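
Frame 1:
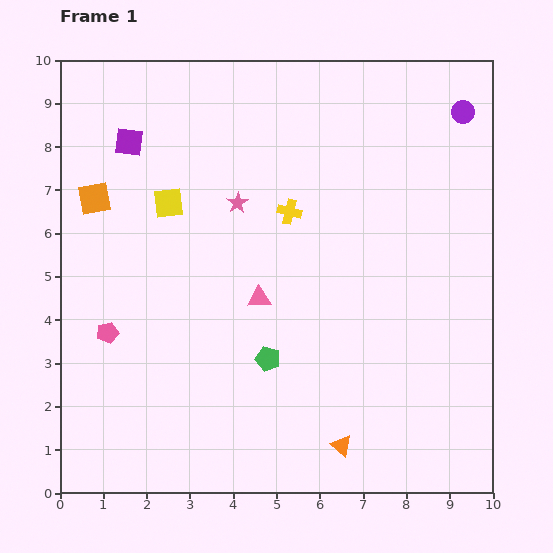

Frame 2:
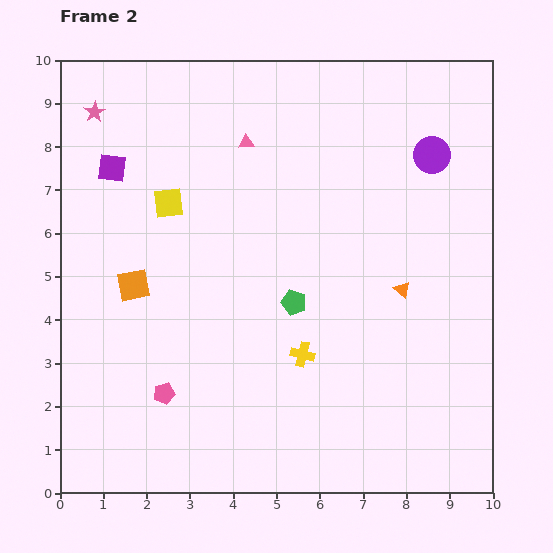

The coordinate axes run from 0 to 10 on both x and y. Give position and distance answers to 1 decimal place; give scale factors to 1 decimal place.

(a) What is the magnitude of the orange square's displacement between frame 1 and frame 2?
2.2

The orange square moved from (0.8, 6.8) to (1.7, 4.8), a distance of √(0.9² + 2.0²) ≈ 2.2.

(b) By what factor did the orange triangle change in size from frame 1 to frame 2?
0.7×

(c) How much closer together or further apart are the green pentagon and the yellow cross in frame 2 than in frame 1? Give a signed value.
-2.2

Distance in frame 1: 3.4. Distance in frame 2: 1.2.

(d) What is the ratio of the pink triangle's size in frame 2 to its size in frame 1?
0.7×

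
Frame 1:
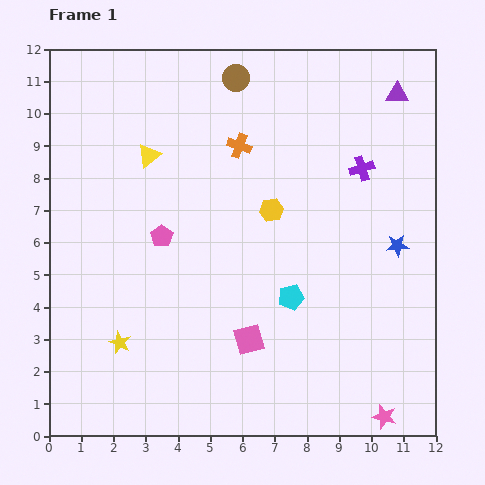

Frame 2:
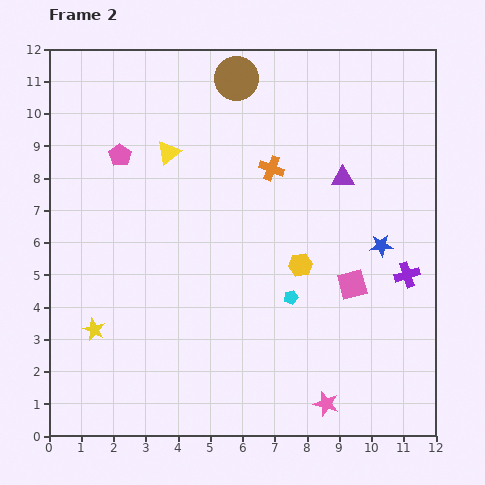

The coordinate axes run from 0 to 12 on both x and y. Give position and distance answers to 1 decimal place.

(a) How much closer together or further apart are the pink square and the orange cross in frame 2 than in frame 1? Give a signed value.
-1.6

Distance in frame 1: 6.0. Distance in frame 2: 4.4.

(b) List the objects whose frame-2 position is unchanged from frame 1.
the cyan pentagon, the brown circle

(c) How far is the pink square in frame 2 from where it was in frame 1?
3.6

The pink square moved from (6.2, 3.0) to (9.4, 4.7), a distance of √(3.2² + 1.7²) ≈ 3.6.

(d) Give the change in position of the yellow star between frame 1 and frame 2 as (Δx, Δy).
(-0.8, 0.4)

The yellow star was at (2.2, 2.9) in frame 1 and (1.4, 3.3) in frame 2.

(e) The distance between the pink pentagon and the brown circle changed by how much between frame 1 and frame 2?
-1.1

Distance in frame 1: 5.4. Distance in frame 2: 4.3.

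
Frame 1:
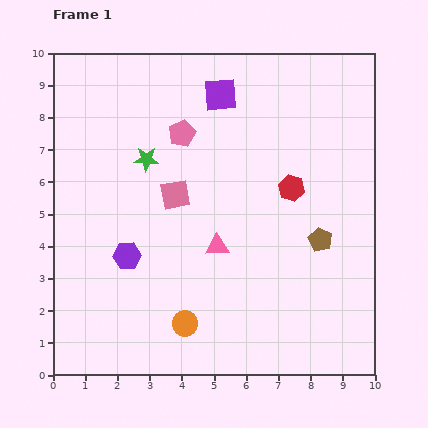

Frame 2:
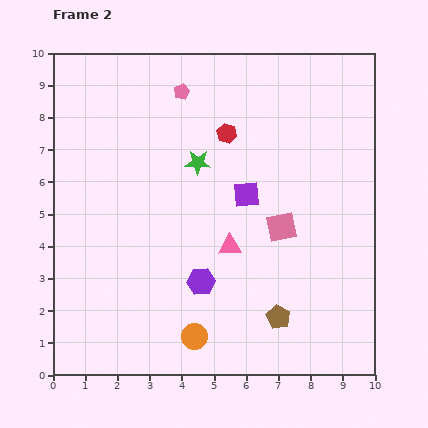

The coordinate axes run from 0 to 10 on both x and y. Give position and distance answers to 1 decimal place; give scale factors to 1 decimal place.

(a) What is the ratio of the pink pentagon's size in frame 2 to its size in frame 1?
0.6×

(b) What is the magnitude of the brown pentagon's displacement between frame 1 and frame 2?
2.7

The brown pentagon moved from (8.3, 4.2) to (7.0, 1.8), a distance of √(1.3² + 2.4²) ≈ 2.7.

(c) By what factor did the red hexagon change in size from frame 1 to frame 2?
0.8×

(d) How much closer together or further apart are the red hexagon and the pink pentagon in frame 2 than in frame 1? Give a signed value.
-1.9

Distance in frame 1: 3.8. Distance in frame 2: 1.9.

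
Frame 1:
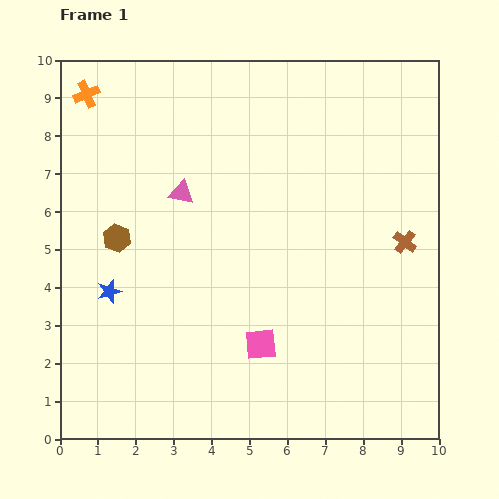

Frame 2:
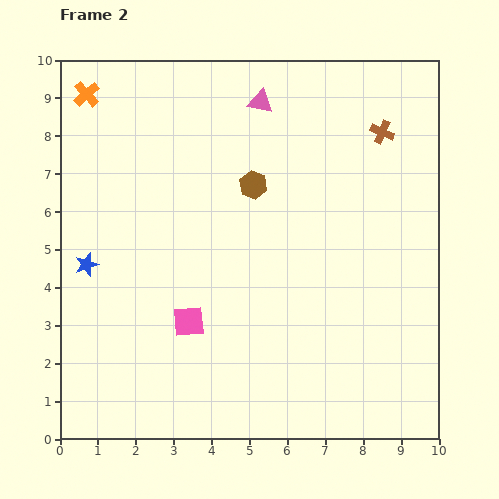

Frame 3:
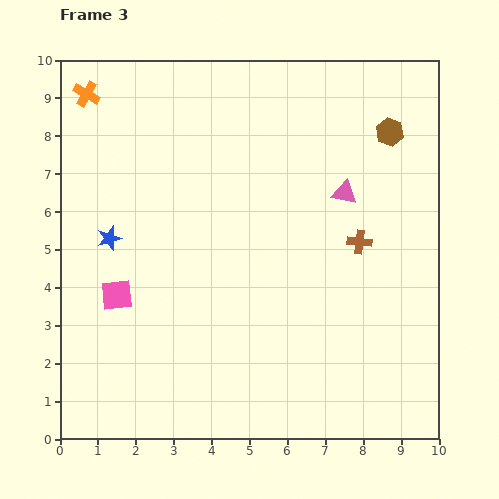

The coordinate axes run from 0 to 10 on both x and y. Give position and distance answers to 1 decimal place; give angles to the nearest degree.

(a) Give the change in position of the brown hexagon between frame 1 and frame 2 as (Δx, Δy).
(3.6, 1.4)

The brown hexagon was at (1.5, 5.3) in frame 1 and (5.1, 6.7) in frame 2.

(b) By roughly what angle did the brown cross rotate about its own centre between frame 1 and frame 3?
33° counter-clockwise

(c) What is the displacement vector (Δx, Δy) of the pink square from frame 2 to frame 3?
(-1.9, 0.7)

The pink square was at (3.4, 3.1) in frame 2 and (1.5, 3.8) in frame 3.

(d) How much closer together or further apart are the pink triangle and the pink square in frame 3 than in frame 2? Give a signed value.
+0.5

Distance in frame 2: 6.1. Distance in frame 3: 6.6.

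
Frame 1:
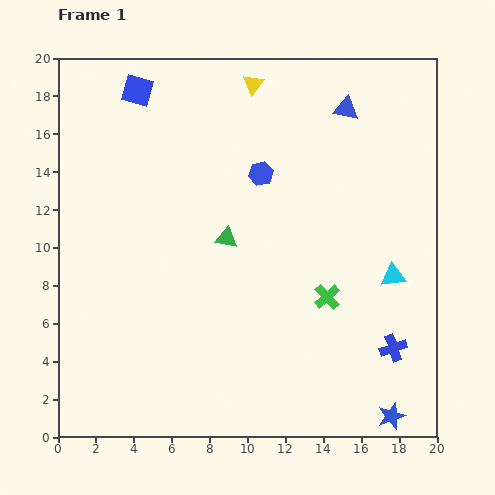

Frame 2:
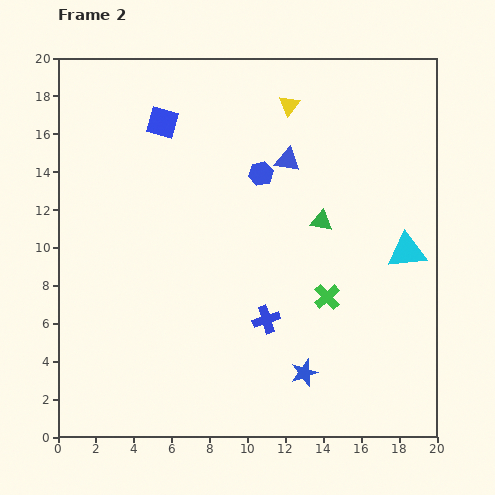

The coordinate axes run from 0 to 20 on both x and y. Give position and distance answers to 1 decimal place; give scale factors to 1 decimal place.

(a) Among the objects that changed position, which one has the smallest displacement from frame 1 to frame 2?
the cyan triangle

(moved 1.5)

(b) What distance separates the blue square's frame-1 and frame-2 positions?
2.1

The blue square moved from (4.2, 18.3) to (5.5, 16.6), a distance of √(1.3² + 1.7²) ≈ 2.1.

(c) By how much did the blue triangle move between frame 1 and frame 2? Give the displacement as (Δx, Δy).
(-3.1, -2.7)

The blue triangle was at (15.2, 17.3) in frame 1 and (12.1, 14.6) in frame 2.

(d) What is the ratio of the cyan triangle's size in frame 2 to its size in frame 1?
1.5×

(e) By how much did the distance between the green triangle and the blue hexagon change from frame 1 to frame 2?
+0.3

Distance in frame 1: 3.8. Distance in frame 2: 4.1.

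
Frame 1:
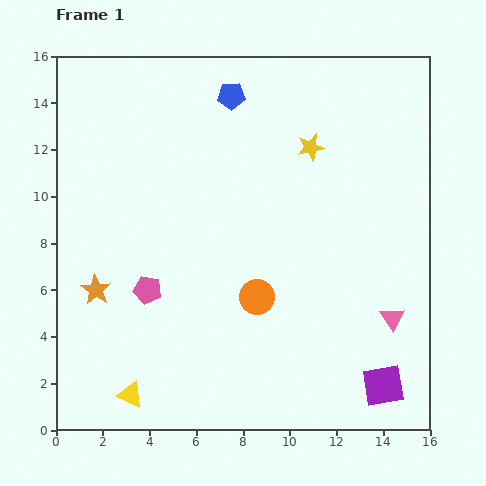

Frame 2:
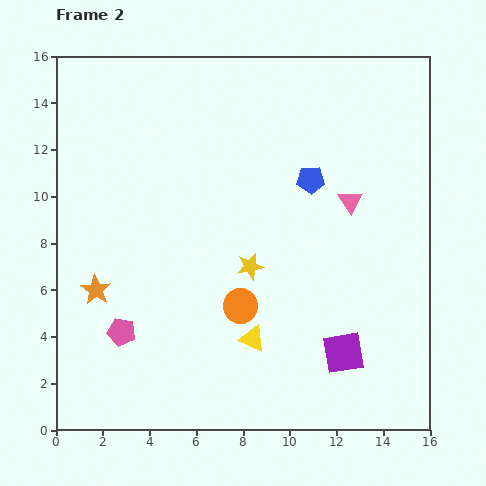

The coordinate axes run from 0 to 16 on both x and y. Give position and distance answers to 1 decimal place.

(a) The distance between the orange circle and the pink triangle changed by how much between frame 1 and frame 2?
+0.6

Distance in frame 1: 5.9. Distance in frame 2: 6.5.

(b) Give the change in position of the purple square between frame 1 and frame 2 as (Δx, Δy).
(-1.7, 1.4)

The purple square was at (14.0, 1.9) in frame 1 and (12.3, 3.3) in frame 2.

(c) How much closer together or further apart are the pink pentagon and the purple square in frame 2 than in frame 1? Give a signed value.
-1.4

Distance in frame 1: 10.9. Distance in frame 2: 9.5.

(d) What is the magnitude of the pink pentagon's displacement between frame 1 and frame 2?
2.1

The pink pentagon moved from (3.9, 6.0) to (2.8, 4.2), a distance of √(1.1² + 1.8²) ≈ 2.1.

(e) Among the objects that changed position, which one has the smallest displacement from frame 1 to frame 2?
the orange circle

(moved 0.8)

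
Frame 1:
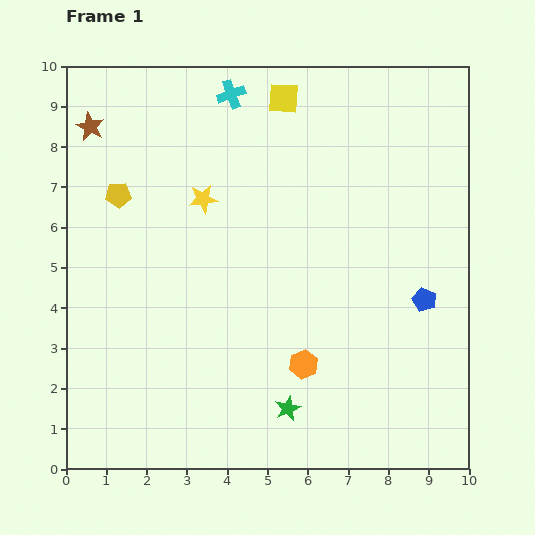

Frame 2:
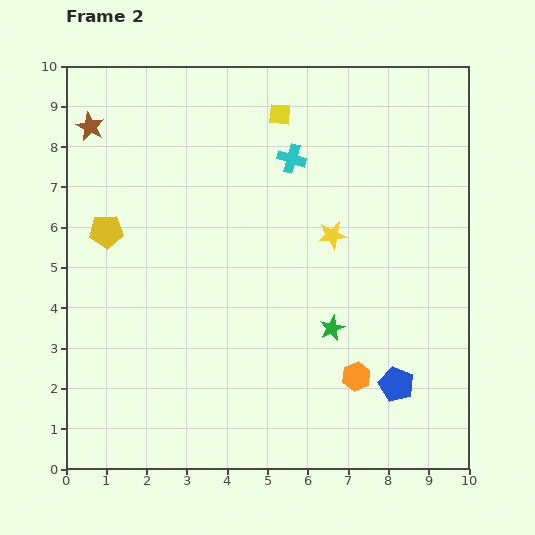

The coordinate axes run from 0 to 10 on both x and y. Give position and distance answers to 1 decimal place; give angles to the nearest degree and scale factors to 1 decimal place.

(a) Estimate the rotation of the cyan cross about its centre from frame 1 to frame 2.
36° clockwise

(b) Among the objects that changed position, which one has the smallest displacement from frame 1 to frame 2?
the yellow square

(moved 0.4)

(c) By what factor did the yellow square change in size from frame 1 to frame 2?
0.7×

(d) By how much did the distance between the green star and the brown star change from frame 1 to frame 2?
-0.7

Distance in frame 1: 8.5. Distance in frame 2: 7.8.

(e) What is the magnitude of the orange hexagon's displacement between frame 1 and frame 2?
1.3

The orange hexagon moved from (5.9, 2.6) to (7.2, 2.3), a distance of √(1.3² + 0.3²) ≈ 1.3.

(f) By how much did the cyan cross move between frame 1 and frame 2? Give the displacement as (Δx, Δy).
(1.5, -1.6)

The cyan cross was at (4.1, 9.3) in frame 1 and (5.6, 7.7) in frame 2.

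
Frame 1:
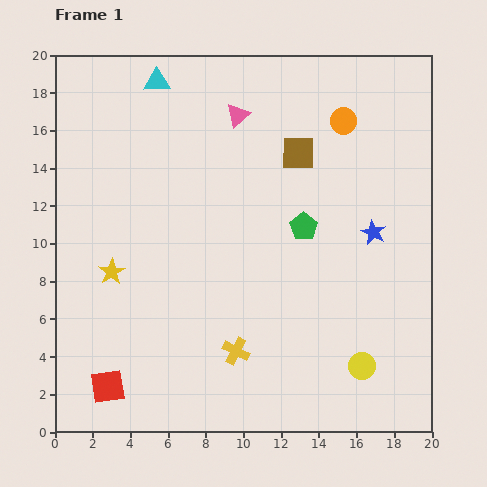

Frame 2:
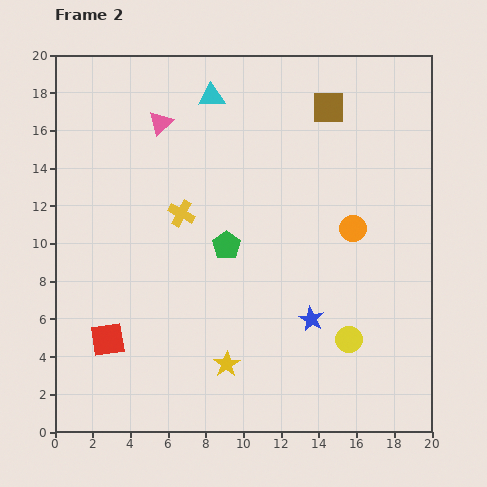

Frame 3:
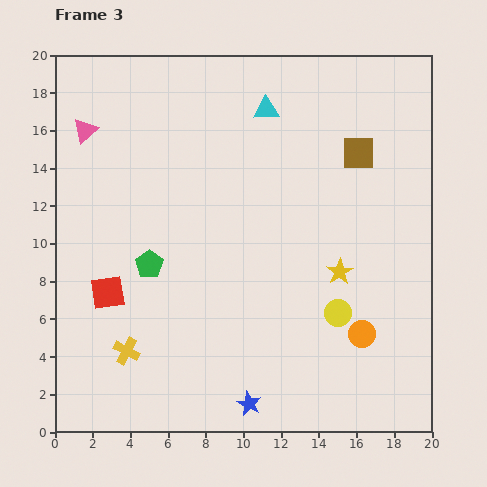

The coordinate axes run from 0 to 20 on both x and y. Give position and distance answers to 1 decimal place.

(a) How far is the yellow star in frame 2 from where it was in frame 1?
7.8

The yellow star moved from (3.0, 8.5) to (9.1, 3.6), a distance of √(6.1² + 4.9²) ≈ 7.8.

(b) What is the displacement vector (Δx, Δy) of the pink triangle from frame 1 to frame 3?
(-8.1, -0.8)

The pink triangle was at (9.7, 16.8) in frame 1 and (1.6, 16.0) in frame 3.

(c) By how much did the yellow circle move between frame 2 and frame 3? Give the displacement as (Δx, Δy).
(-0.6, 1.4)

The yellow circle was at (15.6, 4.9) in frame 2 and (15.0, 6.3) in frame 3.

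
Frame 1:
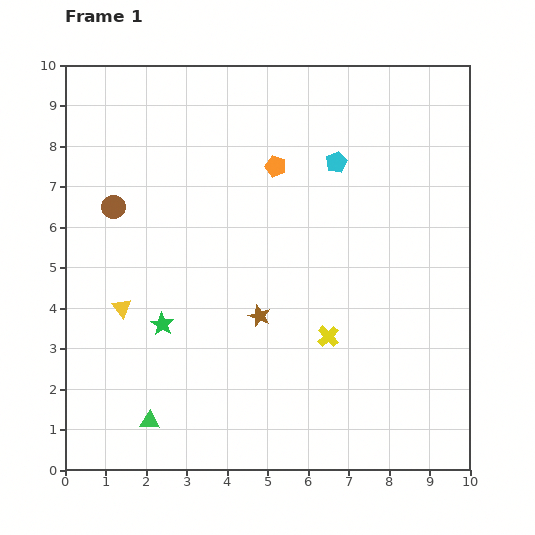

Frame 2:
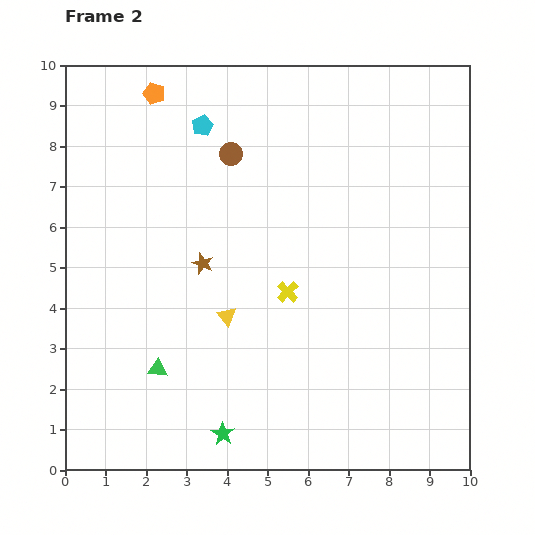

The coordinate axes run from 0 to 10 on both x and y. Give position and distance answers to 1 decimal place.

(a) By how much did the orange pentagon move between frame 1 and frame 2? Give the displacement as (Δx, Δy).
(-3.0, 1.8)

The orange pentagon was at (5.2, 7.5) in frame 1 and (2.2, 9.3) in frame 2.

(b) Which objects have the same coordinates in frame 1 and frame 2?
none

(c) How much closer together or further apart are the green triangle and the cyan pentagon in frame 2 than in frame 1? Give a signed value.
-1.8

Distance in frame 1: 7.9. Distance in frame 2: 6.1.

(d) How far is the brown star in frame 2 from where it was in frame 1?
1.9

The brown star moved from (4.8, 3.8) to (3.4, 5.1), a distance of √(1.4² + 1.3²) ≈ 1.9.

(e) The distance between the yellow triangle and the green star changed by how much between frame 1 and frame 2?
+1.8

Distance in frame 1: 1.1. Distance in frame 2: 2.9.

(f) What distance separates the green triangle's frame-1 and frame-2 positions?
1.3

The green triangle moved from (2.1, 1.2) to (2.3, 2.5), a distance of √(0.2² + 1.3²) ≈ 1.3.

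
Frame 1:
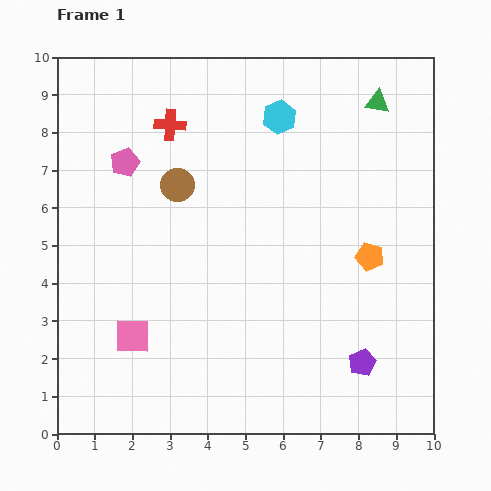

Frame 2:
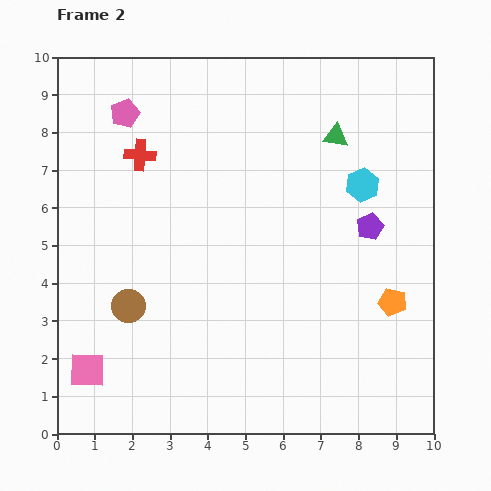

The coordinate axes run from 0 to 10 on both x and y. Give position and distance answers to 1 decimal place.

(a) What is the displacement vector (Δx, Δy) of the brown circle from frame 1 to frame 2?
(-1.3, -3.2)

The brown circle was at (3.2, 6.6) in frame 1 and (1.9, 3.4) in frame 2.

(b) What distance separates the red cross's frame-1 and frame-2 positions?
1.1

The red cross moved from (3.0, 8.2) to (2.2, 7.4), a distance of √(0.8² + 0.8²) ≈ 1.1.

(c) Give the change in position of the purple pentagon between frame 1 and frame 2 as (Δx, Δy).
(0.2, 3.6)

The purple pentagon was at (8.1, 1.9) in frame 1 and (8.3, 5.5) in frame 2.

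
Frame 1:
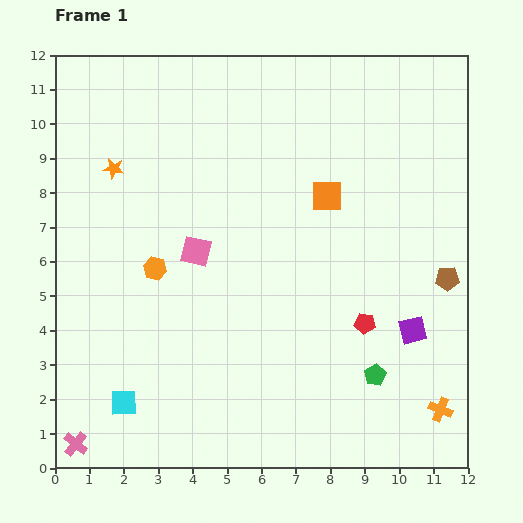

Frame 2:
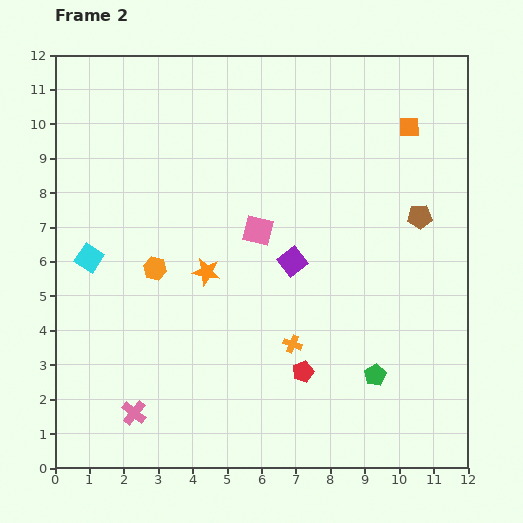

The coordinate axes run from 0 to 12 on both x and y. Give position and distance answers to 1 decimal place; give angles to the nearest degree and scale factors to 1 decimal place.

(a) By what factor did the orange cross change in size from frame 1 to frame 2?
0.7×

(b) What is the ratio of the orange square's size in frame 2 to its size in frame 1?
0.6×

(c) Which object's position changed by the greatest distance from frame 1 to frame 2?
the orange cross

(moved 4.7; next 4.3)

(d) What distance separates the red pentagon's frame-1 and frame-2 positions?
2.3

The red pentagon moved from (9.0, 4.2) to (7.2, 2.8), a distance of √(1.8² + 1.4²) ≈ 2.3.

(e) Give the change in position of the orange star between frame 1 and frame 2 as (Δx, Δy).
(2.7, -3.0)

The orange star was at (1.7, 8.7) in frame 1 and (4.4, 5.7) in frame 2.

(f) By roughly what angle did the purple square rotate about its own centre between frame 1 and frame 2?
23° counter-clockwise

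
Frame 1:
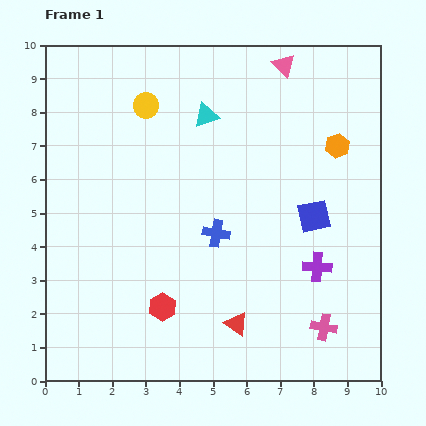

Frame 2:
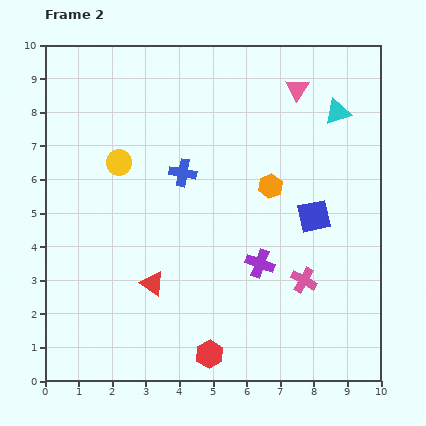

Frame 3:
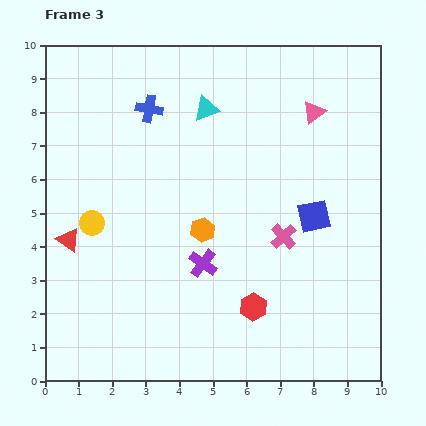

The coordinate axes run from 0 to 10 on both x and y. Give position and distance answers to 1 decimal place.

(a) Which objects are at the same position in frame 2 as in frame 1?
the blue square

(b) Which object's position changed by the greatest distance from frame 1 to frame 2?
the cyan triangle

(moved 3.9; next 2.8)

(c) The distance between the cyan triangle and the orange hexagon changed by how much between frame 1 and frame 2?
-1.0

Distance in frame 1: 4.0. Distance in frame 2: 3.0.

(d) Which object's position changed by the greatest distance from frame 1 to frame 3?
the red triangle

(moved 5.6; next 4.7)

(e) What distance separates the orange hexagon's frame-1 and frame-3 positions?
4.7

The orange hexagon moved from (8.7, 7.0) to (4.7, 4.5), a distance of √(4.0² + 2.5²) ≈ 4.7.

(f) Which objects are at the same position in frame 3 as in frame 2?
the blue square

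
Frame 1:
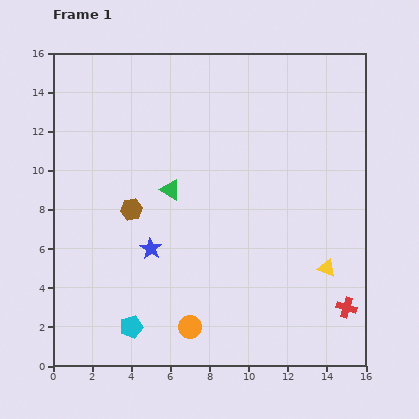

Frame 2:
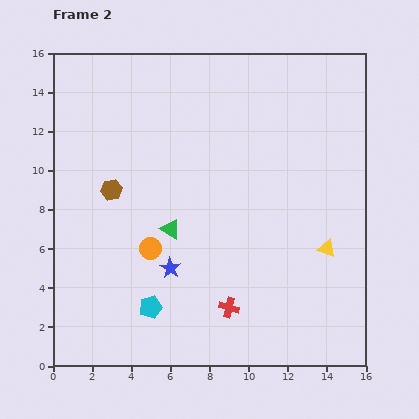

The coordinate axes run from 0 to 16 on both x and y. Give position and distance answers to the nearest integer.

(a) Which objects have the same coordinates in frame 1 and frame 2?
none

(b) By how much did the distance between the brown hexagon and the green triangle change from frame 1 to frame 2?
+2

Distance in frame 1: 2. Distance in frame 2: 4.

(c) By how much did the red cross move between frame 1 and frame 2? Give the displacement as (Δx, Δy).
(-6, 0)

The red cross was at (15, 3) in frame 1 and (9, 3) in frame 2.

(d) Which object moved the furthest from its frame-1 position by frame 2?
the red cross

(moved 6; next 4)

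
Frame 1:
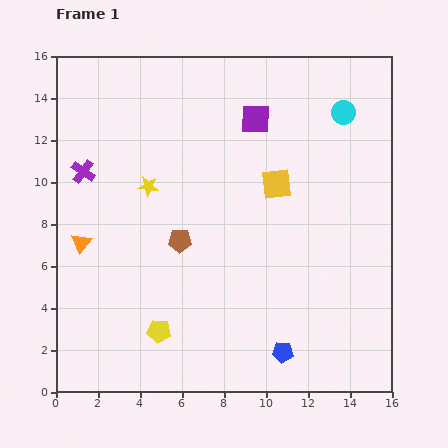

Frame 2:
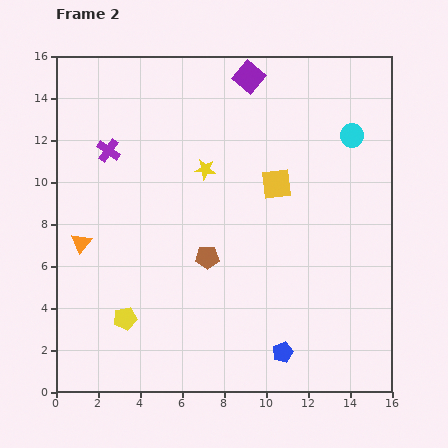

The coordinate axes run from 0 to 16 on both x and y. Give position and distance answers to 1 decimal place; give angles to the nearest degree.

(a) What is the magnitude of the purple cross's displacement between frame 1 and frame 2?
1.6

The purple cross moved from (1.3, 10.5) to (2.5, 11.5), a distance of √(1.2² + 1.0²) ≈ 1.6.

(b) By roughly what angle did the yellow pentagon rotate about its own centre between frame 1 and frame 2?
19° counter-clockwise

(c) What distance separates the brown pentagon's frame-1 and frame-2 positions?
1.5

The brown pentagon moved from (5.9, 7.2) to (7.2, 6.4), a distance of √(1.3² + 0.8²) ≈ 1.5.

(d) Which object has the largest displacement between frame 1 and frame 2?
the yellow star

(moved 2.8; next 2.0)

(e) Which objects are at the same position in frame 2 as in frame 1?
the yellow square, the blue pentagon, the orange triangle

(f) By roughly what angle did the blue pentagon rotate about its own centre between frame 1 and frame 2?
26° counter-clockwise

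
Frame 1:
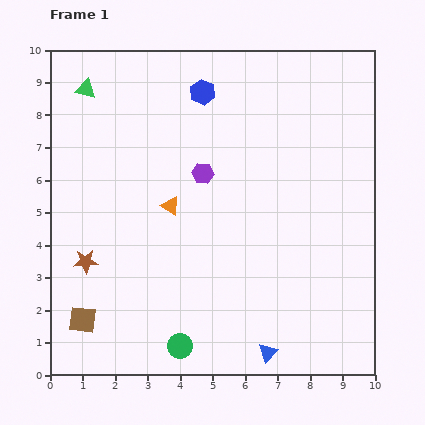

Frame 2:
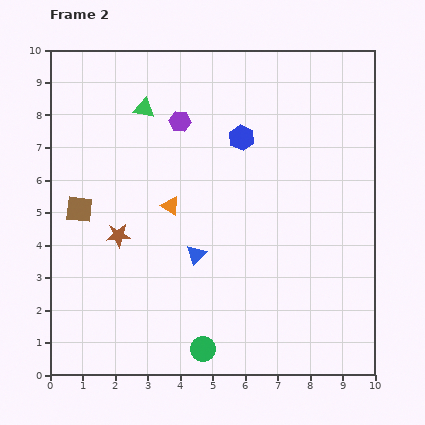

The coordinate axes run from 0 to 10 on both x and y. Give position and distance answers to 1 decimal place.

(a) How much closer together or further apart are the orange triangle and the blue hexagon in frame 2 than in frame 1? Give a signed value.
-0.6

Distance in frame 1: 3.6. Distance in frame 2: 3.0.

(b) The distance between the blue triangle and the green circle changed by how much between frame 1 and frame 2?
+0.2

Distance in frame 1: 2.7. Distance in frame 2: 2.9.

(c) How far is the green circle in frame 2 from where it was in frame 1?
0.7

The green circle moved from (4.0, 0.9) to (4.7, 0.8), a distance of √(0.7² + 0.1²) ≈ 0.7.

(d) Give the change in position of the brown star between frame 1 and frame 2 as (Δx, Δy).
(1.0, 0.8)

The brown star was at (1.1, 3.5) in frame 1 and (2.1, 4.3) in frame 2.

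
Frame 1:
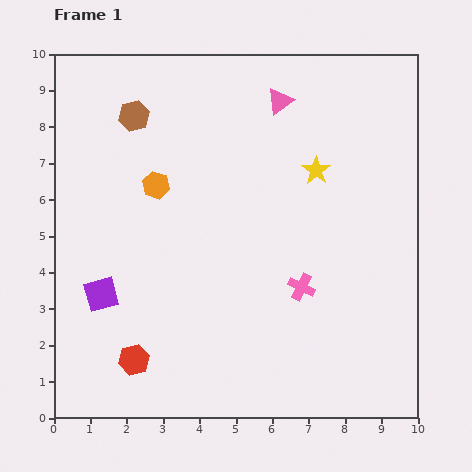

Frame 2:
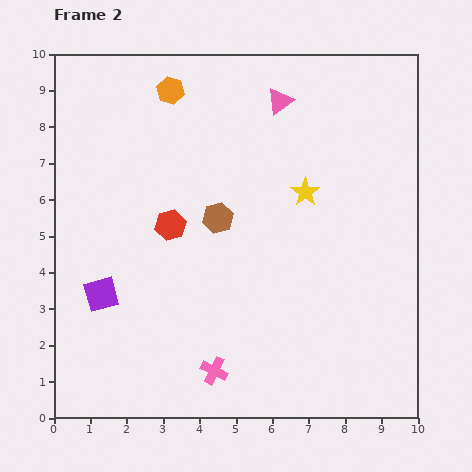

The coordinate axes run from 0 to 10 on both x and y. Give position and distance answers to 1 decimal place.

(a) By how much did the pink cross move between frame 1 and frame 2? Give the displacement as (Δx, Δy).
(-2.4, -2.3)

The pink cross was at (6.8, 3.6) in frame 1 and (4.4, 1.3) in frame 2.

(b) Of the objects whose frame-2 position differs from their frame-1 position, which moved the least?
the yellow star

(moved 0.7)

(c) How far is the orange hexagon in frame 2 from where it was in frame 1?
2.6

The orange hexagon moved from (2.8, 6.4) to (3.2, 9.0), a distance of √(0.4² + 2.6²) ≈ 2.6.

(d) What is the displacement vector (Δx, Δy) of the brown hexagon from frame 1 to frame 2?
(2.3, -2.8)

The brown hexagon was at (2.2, 8.3) in frame 1 and (4.5, 5.5) in frame 2.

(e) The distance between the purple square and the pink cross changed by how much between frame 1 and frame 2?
-1.8

Distance in frame 1: 5.5. Distance in frame 2: 3.7.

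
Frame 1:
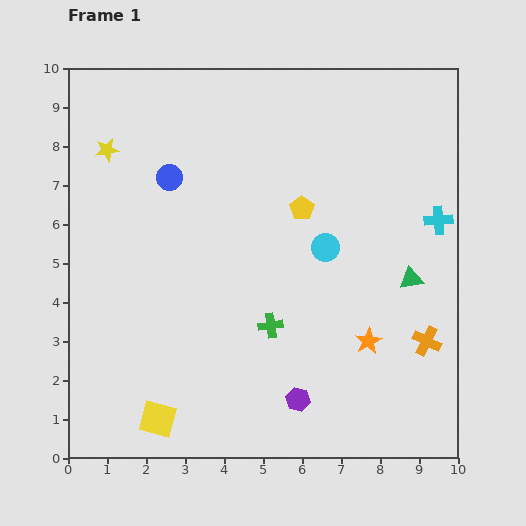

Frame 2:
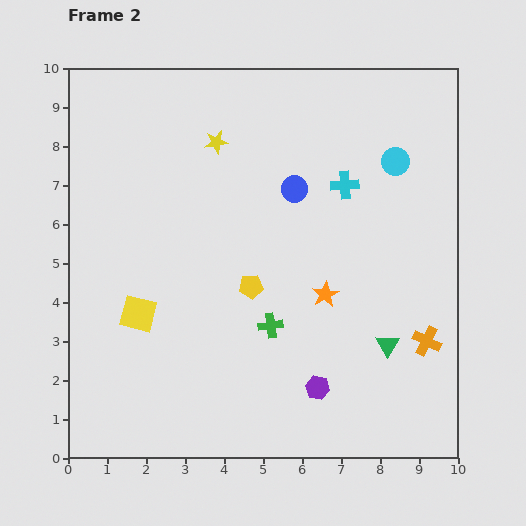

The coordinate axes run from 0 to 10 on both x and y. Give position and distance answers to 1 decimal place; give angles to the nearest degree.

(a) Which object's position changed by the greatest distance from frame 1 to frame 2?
the blue circle

(moved 3.2; next 2.8)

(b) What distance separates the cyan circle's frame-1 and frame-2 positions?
2.8

The cyan circle moved from (6.6, 5.4) to (8.4, 7.6), a distance of √(1.8² + 2.2²) ≈ 2.8.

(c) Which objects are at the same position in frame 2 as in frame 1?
the orange cross, the green cross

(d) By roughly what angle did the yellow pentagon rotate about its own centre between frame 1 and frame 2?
30° clockwise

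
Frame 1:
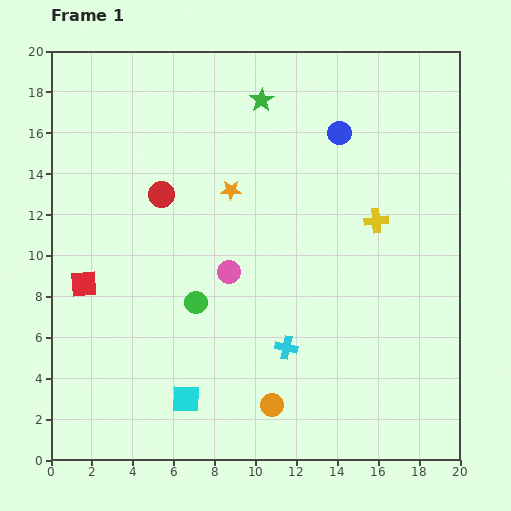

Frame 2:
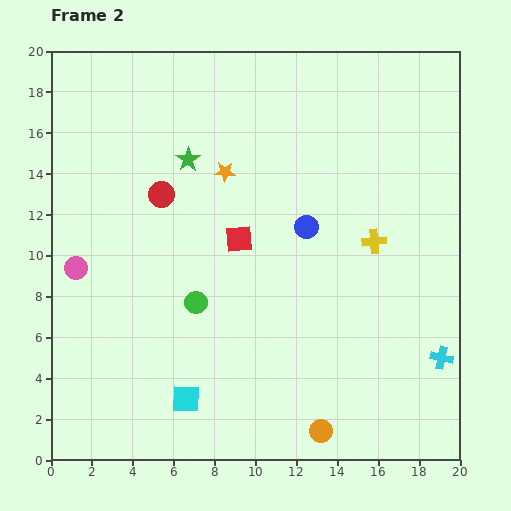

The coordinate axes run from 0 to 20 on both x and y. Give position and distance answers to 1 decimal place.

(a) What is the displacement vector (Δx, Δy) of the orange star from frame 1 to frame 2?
(-0.3, 0.9)

The orange star was at (8.8, 13.2) in frame 1 and (8.5, 14.1) in frame 2.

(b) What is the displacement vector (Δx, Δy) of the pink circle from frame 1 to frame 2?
(-7.5, 0.2)

The pink circle was at (8.7, 9.2) in frame 1 and (1.2, 9.4) in frame 2.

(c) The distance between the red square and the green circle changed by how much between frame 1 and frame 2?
-1.9

Distance in frame 1: 5.6. Distance in frame 2: 3.7.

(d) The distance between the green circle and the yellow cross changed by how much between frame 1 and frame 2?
-0.5

Distance in frame 1: 9.7. Distance in frame 2: 9.2.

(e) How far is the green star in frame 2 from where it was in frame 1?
4.6

The green star moved from (10.3, 17.6) to (6.7, 14.7), a distance of √(3.6² + 2.9²) ≈ 4.6.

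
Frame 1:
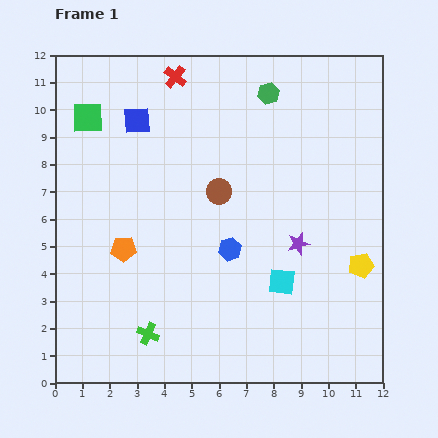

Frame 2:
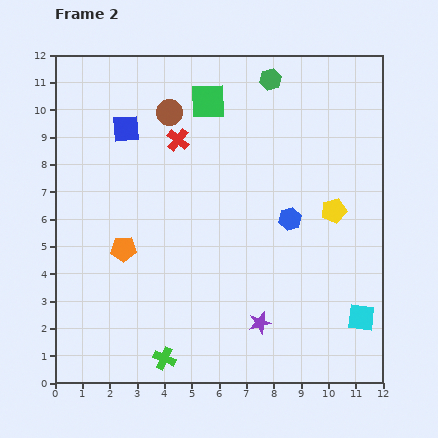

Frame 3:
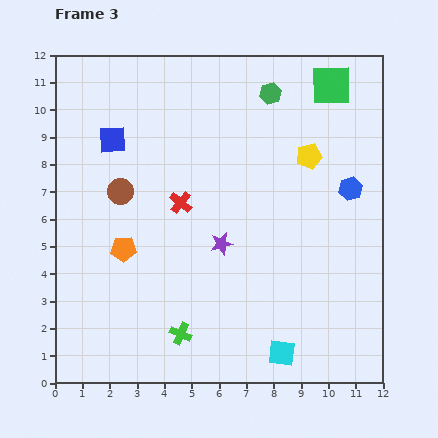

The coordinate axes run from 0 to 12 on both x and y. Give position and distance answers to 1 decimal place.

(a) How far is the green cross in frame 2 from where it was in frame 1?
1.1

The green cross moved from (3.4, 1.8) to (4.0, 0.9), a distance of √(0.6² + 0.9²) ≈ 1.1.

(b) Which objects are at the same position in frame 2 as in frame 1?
the orange pentagon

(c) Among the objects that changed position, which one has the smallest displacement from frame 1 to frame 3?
the green hexagon

(moved 0.1)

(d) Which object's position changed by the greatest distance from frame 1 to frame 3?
the green square

(moved 9.0; next 4.9)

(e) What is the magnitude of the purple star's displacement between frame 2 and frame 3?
3.2

The purple star moved from (7.5, 2.2) to (6.1, 5.1), a distance of √(1.4² + 2.9²) ≈ 3.2.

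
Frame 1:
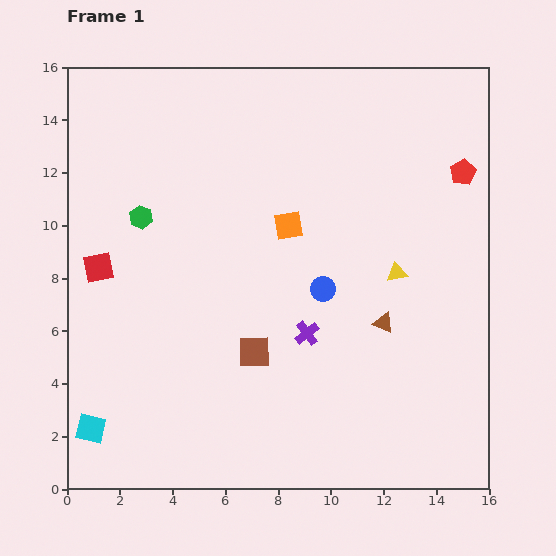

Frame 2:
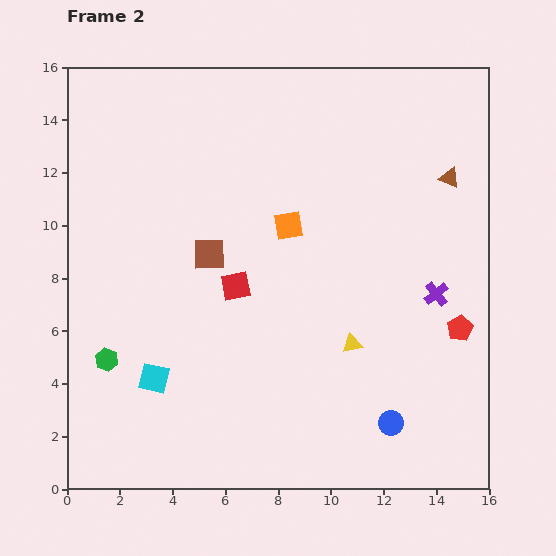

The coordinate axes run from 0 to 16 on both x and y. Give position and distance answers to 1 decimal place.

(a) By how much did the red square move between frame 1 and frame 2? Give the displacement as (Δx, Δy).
(5.2, -0.7)

The red square was at (1.2, 8.4) in frame 1 and (6.4, 7.7) in frame 2.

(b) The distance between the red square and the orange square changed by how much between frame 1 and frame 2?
-4.4

Distance in frame 1: 7.4. Distance in frame 2: 3.0.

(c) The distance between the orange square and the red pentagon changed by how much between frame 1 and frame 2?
+0.7

Distance in frame 1: 6.9. Distance in frame 2: 7.6.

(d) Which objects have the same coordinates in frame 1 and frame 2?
the orange square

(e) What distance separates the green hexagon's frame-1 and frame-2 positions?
5.6

The green hexagon moved from (2.8, 10.3) to (1.5, 4.9), a distance of √(1.3² + 5.4²) ≈ 5.6.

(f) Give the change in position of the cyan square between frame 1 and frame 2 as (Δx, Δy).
(2.4, 1.9)

The cyan square was at (0.9, 2.3) in frame 1 and (3.3, 4.2) in frame 2.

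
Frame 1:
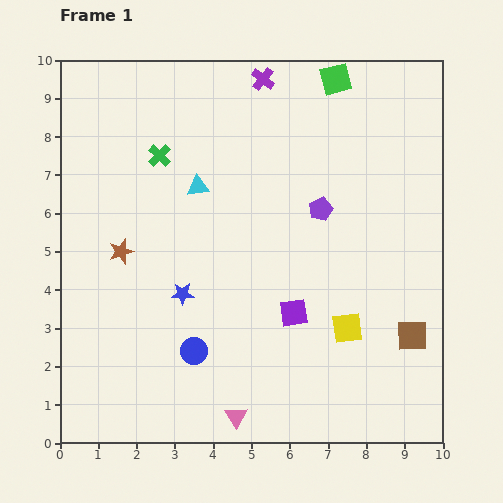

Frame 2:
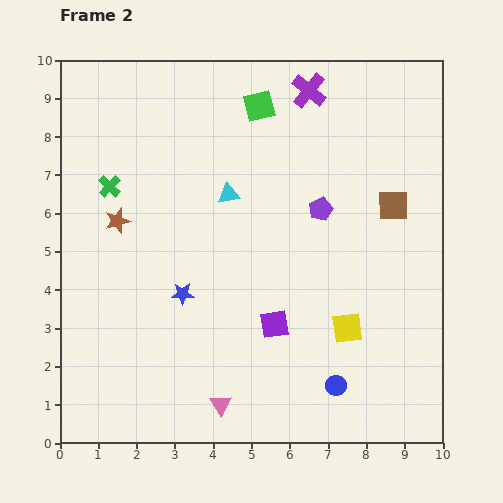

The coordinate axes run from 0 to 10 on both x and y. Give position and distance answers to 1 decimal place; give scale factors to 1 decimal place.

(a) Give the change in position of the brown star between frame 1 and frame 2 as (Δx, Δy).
(-0.1, 0.8)

The brown star was at (1.6, 5.0) in frame 1 and (1.5, 5.8) in frame 2.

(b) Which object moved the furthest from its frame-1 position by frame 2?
the blue circle

(moved 3.8; next 3.4)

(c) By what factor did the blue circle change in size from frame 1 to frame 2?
0.8×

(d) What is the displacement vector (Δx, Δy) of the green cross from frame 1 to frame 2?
(-1.3, -0.8)

The green cross was at (2.6, 7.5) in frame 1 and (1.3, 6.7) in frame 2.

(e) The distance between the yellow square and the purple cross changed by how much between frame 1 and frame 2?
-0.6

Distance in frame 1: 6.9. Distance in frame 2: 6.3.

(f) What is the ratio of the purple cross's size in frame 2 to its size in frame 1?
1.5×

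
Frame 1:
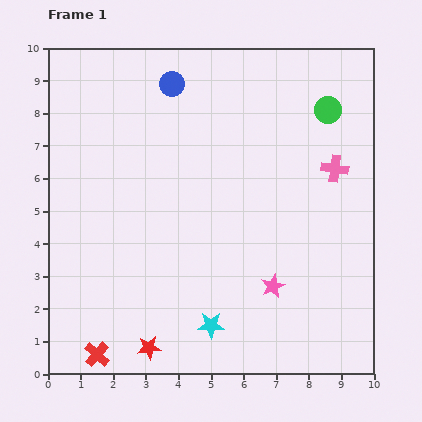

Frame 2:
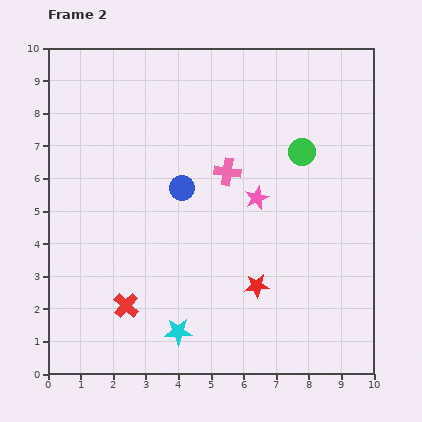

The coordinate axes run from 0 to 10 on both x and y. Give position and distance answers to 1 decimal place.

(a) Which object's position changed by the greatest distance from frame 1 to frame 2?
the red star

(moved 3.8; next 3.3)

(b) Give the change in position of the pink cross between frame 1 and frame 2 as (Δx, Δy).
(-3.3, -0.1)

The pink cross was at (8.8, 6.3) in frame 1 and (5.5, 6.2) in frame 2.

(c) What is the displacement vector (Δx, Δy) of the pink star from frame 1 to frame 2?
(-0.5, 2.7)

The pink star was at (6.9, 2.7) in frame 1 and (6.4, 5.4) in frame 2.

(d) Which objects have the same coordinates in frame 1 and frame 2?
none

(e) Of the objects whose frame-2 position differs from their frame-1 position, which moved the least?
the cyan star

(moved 1.0)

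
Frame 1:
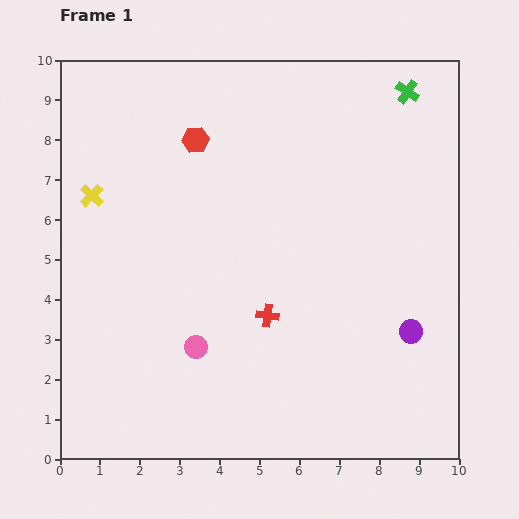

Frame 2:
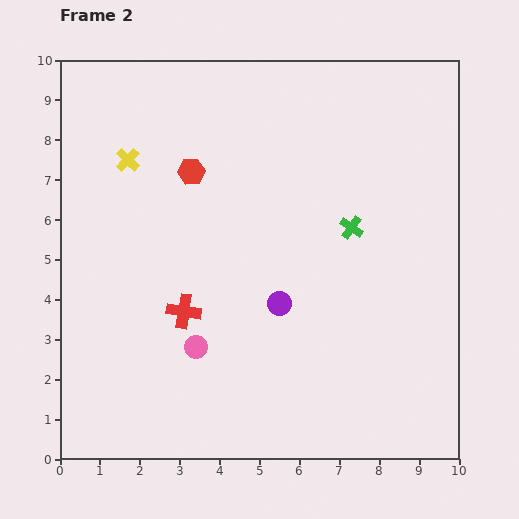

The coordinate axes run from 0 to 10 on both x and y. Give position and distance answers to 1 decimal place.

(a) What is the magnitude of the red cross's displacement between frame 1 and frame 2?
2.1

The red cross moved from (5.2, 3.6) to (3.1, 3.7), a distance of √(2.1² + 0.1²) ≈ 2.1.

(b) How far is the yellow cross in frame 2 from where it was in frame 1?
1.3

The yellow cross moved from (0.8, 6.6) to (1.7, 7.5), a distance of √(0.9² + 0.9²) ≈ 1.3.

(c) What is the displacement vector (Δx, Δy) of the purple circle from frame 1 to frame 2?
(-3.3, 0.7)

The purple circle was at (8.8, 3.2) in frame 1 and (5.5, 3.9) in frame 2.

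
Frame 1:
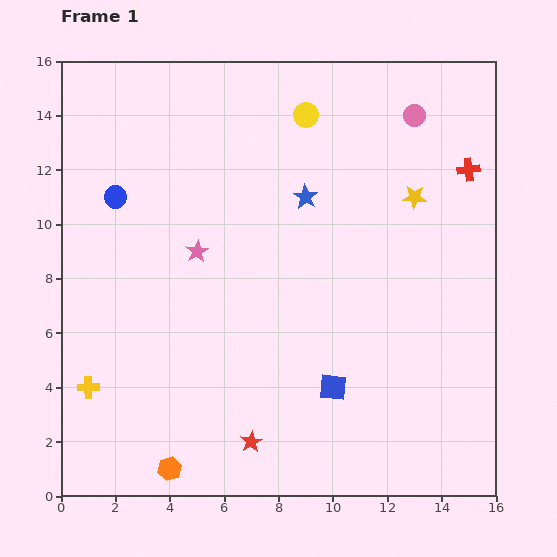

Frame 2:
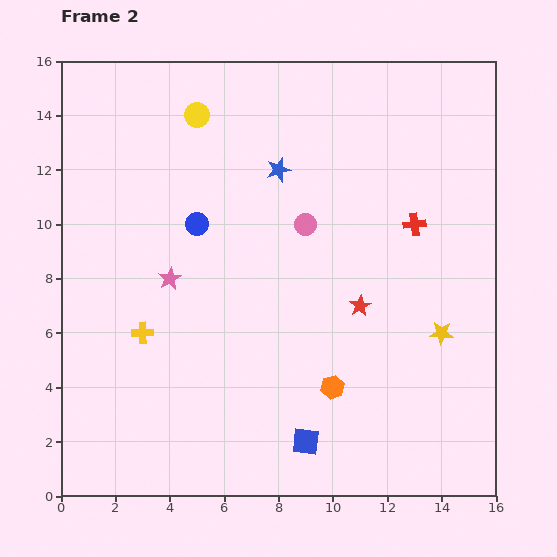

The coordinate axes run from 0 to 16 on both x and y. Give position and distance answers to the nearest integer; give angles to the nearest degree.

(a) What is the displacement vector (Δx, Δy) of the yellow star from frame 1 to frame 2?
(1, -5)

The yellow star was at (13, 11) in frame 1 and (14, 6) in frame 2.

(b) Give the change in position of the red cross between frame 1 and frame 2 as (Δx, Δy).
(-2, -2)

The red cross was at (15, 12) in frame 1 and (13, 10) in frame 2.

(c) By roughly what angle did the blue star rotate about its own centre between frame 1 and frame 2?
24° clockwise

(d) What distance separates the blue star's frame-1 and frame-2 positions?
1

The blue star moved from (9, 11) to (8, 12), a distance of √(1² + 1²) ≈ 1.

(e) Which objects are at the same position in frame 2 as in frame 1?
none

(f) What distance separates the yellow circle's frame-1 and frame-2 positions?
4

The yellow circle moved from (9, 14) to (5, 14), a distance of √(4² + 0²) ≈ 4.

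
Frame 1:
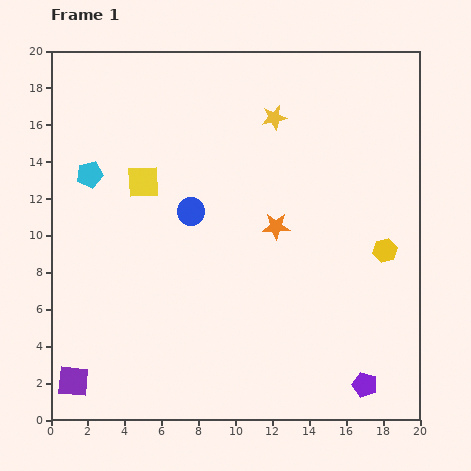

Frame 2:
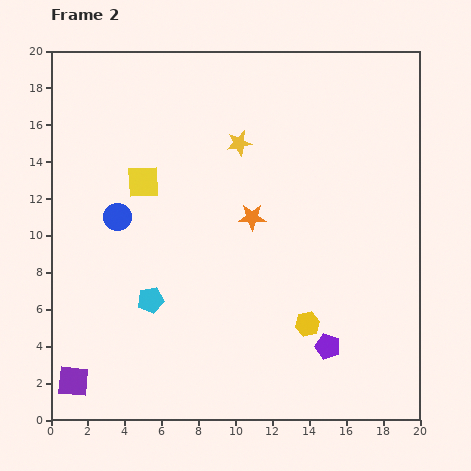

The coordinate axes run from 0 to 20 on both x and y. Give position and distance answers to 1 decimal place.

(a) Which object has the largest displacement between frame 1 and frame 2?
the cyan pentagon

(moved 7.6; next 5.8)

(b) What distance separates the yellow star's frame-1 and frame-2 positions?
2.4

The yellow star moved from (12.1, 16.4) to (10.2, 15.0), a distance of √(1.9² + 1.4²) ≈ 2.4.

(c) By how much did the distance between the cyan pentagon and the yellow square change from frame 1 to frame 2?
+3.5

Distance in frame 1: 2.9. Distance in frame 2: 6.4.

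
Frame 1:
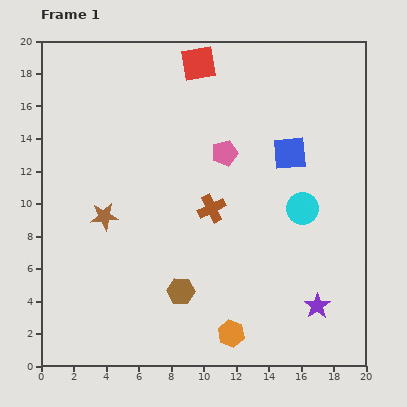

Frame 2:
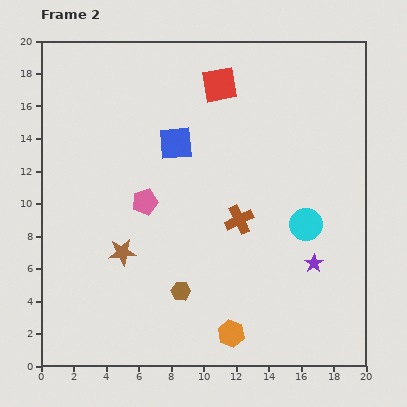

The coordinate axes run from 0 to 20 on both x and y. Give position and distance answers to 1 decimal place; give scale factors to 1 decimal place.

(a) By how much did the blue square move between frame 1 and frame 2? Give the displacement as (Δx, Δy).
(-7.0, 0.6)

The blue square was at (15.3, 13.1) in frame 1 and (8.3, 13.7) in frame 2.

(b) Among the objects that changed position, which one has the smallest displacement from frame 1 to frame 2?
the cyan circle

(moved 1.0)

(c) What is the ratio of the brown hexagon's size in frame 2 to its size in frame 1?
0.7×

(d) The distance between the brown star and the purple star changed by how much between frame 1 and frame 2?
-2.4

Distance in frame 1: 14.2. Distance in frame 2: 11.8.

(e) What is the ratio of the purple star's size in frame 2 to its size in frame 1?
0.7×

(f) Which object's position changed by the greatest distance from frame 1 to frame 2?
the blue square

(moved 7.0; next 5.7)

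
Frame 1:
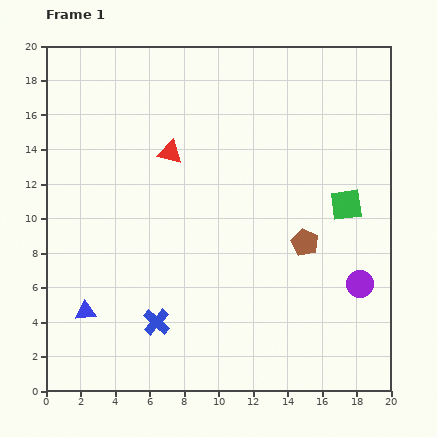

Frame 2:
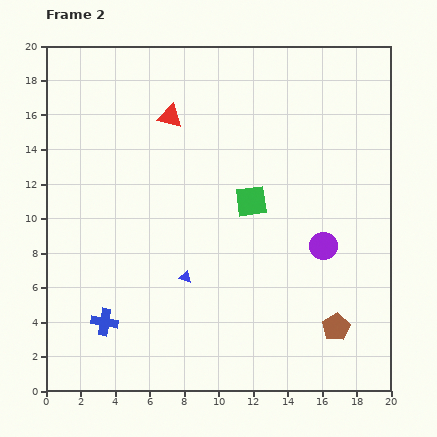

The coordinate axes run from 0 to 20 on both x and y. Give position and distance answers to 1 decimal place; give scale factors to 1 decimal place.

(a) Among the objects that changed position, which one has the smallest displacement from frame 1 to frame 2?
the red triangle

(moved 2.1)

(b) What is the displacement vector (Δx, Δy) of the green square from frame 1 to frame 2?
(-5.5, 0.2)

The green square was at (17.4, 10.8) in frame 1 and (11.9, 11.0) in frame 2.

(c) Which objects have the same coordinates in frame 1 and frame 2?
none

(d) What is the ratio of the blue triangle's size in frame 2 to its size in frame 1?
0.6×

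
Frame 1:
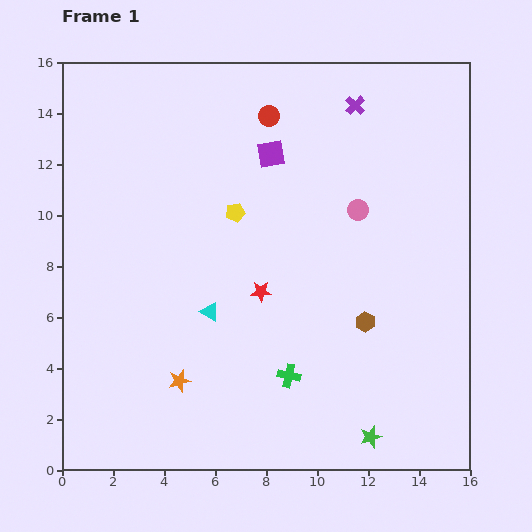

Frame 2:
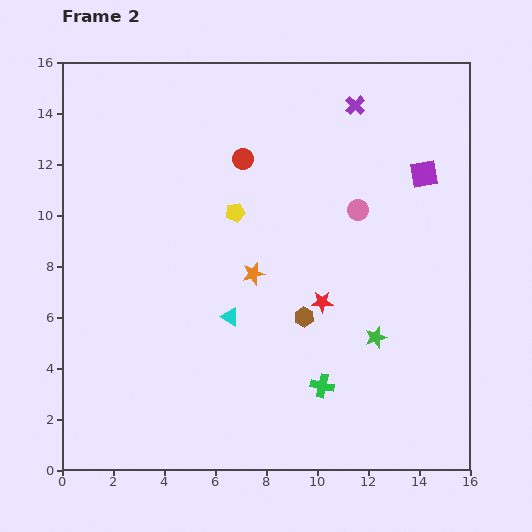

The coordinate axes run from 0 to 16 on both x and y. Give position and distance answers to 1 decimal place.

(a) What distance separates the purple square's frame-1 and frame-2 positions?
6.1

The purple square moved from (8.2, 12.4) to (14.2, 11.6), a distance of √(6.0² + 0.8²) ≈ 6.1.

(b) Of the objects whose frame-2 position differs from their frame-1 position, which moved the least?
the cyan triangle

(moved 0.8)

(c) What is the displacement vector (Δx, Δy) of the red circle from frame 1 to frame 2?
(-1.0, -1.7)

The red circle was at (8.1, 13.9) in frame 1 and (7.1, 12.2) in frame 2.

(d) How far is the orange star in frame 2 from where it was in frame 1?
5.1

The orange star moved from (4.6, 3.5) to (7.5, 7.7), a distance of √(2.9² + 4.2²) ≈ 5.1.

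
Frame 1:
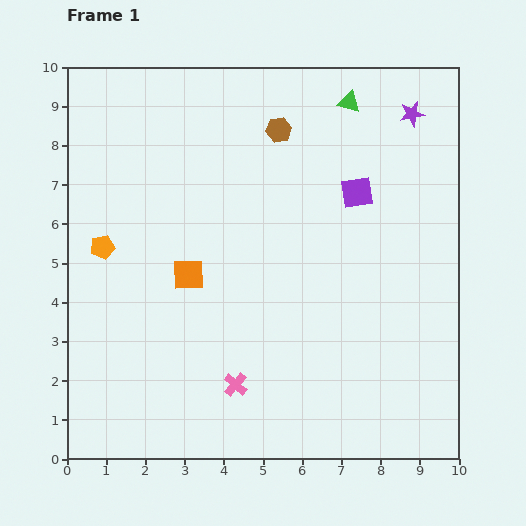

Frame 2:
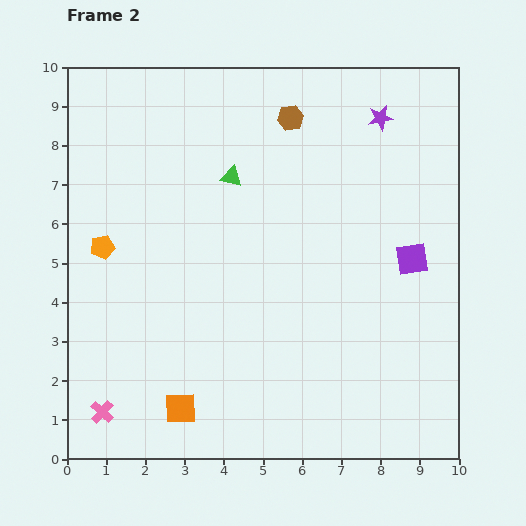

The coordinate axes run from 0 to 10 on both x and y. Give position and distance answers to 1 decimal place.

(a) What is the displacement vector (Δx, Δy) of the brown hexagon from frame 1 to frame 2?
(0.3, 0.3)

The brown hexagon was at (5.4, 8.4) in frame 1 and (5.7, 8.7) in frame 2.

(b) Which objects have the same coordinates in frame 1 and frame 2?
the orange pentagon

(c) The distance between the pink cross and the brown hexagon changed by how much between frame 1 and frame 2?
+2.3

Distance in frame 1: 6.6. Distance in frame 2: 8.9.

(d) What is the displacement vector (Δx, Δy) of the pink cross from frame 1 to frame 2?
(-3.4, -0.7)

The pink cross was at (4.3, 1.9) in frame 1 and (0.9, 1.2) in frame 2.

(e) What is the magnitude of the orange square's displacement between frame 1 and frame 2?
3.4

The orange square moved from (3.1, 4.7) to (2.9, 1.3), a distance of √(0.2² + 3.4²) ≈ 3.4.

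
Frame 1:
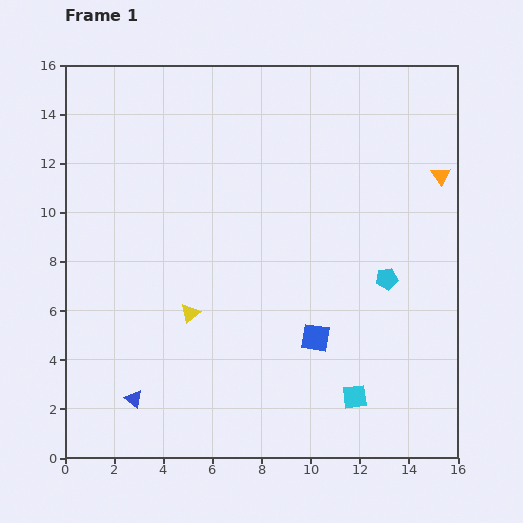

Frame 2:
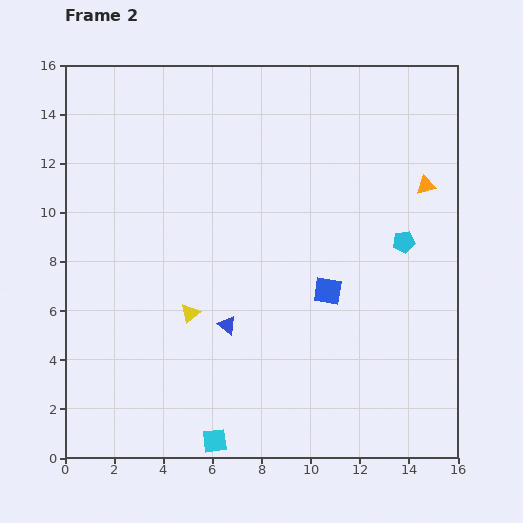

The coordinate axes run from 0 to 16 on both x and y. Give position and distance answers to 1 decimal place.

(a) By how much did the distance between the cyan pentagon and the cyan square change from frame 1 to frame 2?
+6.2

Distance in frame 1: 5.0. Distance in frame 2: 11.2.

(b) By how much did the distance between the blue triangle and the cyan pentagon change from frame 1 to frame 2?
-3.4

Distance in frame 1: 11.4. Distance in frame 2: 8.0.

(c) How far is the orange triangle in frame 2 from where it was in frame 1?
0.7

The orange triangle moved from (15.3, 11.5) to (14.7, 11.1), a distance of √(0.6² + 0.4²) ≈ 0.7.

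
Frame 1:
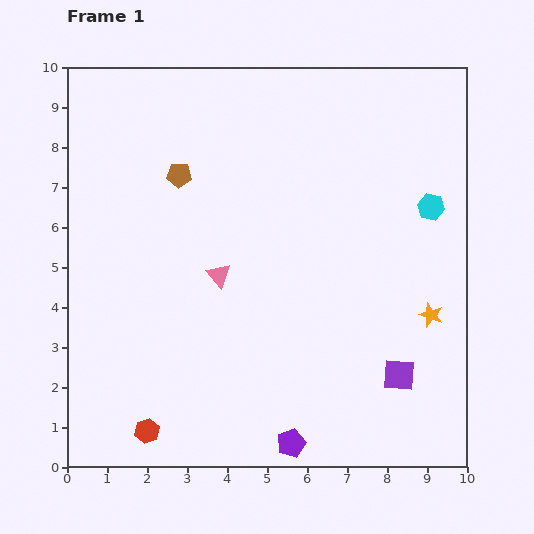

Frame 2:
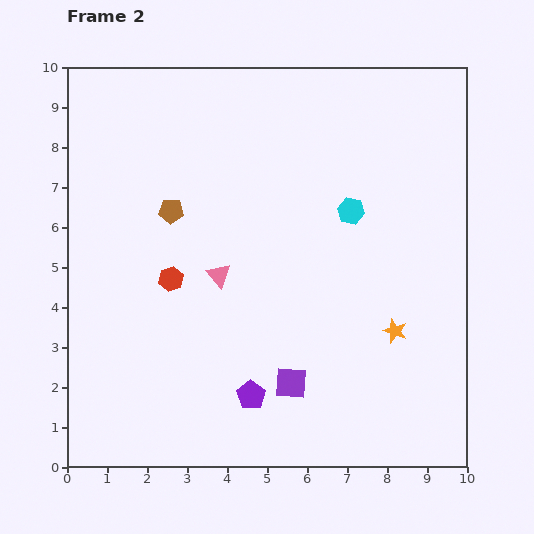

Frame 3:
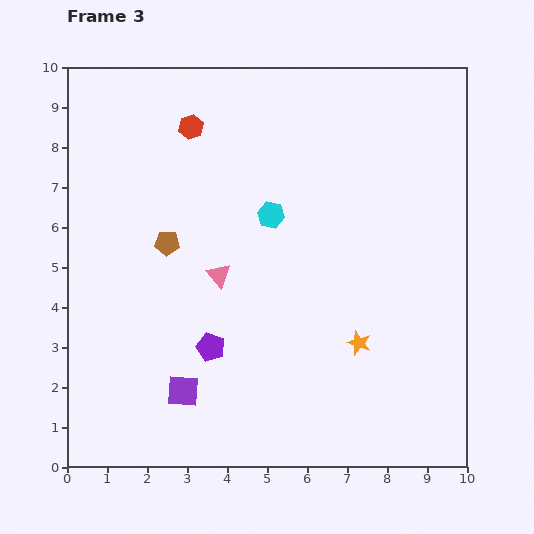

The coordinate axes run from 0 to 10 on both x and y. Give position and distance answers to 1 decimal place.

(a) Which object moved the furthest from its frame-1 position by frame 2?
the red hexagon

(moved 3.8; next 2.7)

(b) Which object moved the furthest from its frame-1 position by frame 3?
the red hexagon

(moved 7.7; next 5.4)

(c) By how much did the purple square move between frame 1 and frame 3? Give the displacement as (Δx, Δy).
(-5.4, -0.4)

The purple square was at (8.3, 2.3) in frame 1 and (2.9, 1.9) in frame 3.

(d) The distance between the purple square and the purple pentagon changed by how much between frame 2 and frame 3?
+0.3

Distance in frame 2: 1.0. Distance in frame 3: 1.3.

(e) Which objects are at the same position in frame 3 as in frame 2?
the pink triangle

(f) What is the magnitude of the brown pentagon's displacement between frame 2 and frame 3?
0.8

The brown pentagon moved from (2.6, 6.4) to (2.5, 5.6), a distance of √(0.1² + 0.8²) ≈ 0.8.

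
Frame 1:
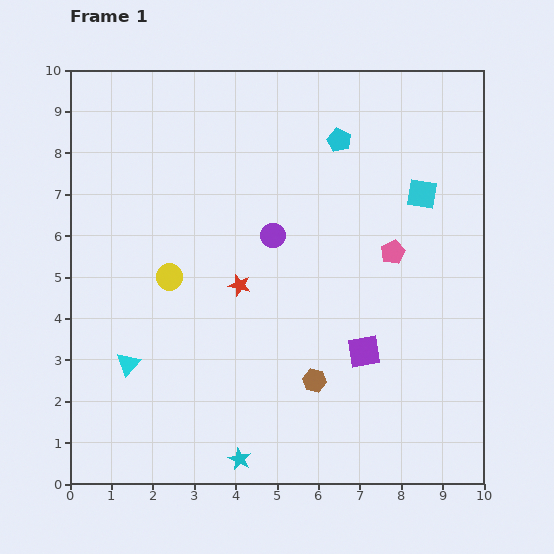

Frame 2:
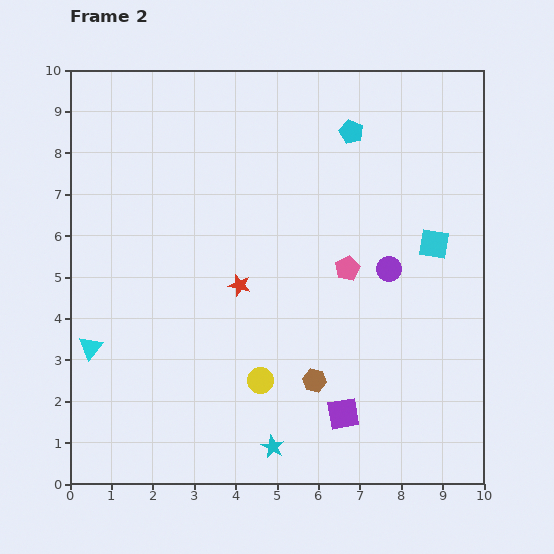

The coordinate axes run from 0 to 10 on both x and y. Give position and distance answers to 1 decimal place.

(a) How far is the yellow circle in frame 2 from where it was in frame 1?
3.3

The yellow circle moved from (2.4, 5.0) to (4.6, 2.5), a distance of √(2.2² + 2.5²) ≈ 3.3.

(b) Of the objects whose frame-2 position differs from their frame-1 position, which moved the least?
the cyan pentagon

(moved 0.4)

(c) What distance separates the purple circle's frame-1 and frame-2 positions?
2.9

The purple circle moved from (4.9, 6.0) to (7.7, 5.2), a distance of √(2.8² + 0.8²) ≈ 2.9.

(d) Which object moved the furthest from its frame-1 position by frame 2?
the yellow circle

(moved 3.3; next 2.9)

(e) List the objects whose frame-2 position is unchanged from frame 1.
the brown hexagon, the red star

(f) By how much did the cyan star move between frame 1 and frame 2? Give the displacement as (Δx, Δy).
(0.8, 0.3)

The cyan star was at (4.1, 0.6) in frame 1 and (4.9, 0.9) in frame 2.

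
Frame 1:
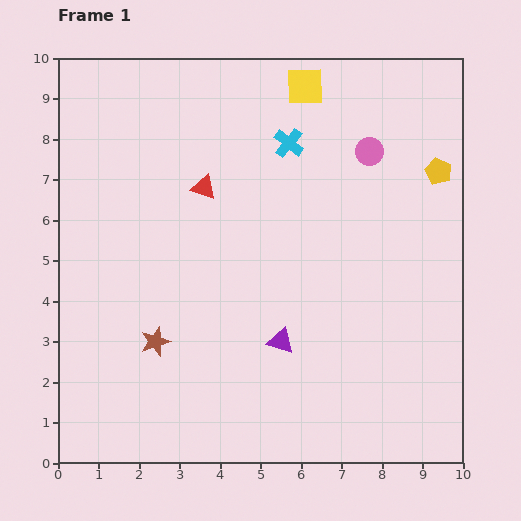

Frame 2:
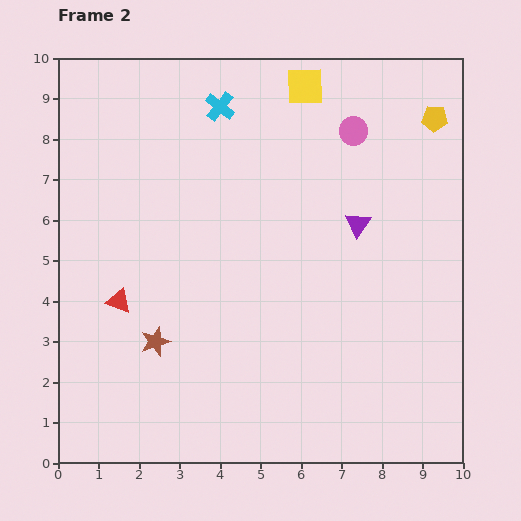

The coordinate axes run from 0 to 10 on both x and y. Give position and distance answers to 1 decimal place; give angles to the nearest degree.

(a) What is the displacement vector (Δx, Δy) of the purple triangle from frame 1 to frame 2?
(1.9, 2.9)

The purple triangle was at (5.5, 3.0) in frame 1 and (7.4, 5.9) in frame 2.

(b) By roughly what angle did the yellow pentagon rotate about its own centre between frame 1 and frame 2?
21° counter-clockwise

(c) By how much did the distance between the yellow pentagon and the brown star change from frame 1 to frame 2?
+0.6

Distance in frame 1: 8.2. Distance in frame 2: 8.8.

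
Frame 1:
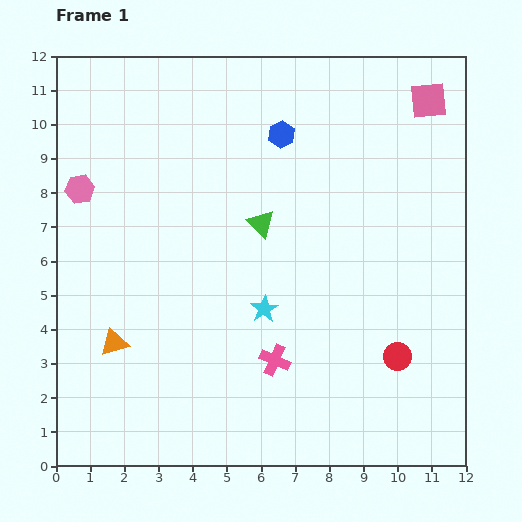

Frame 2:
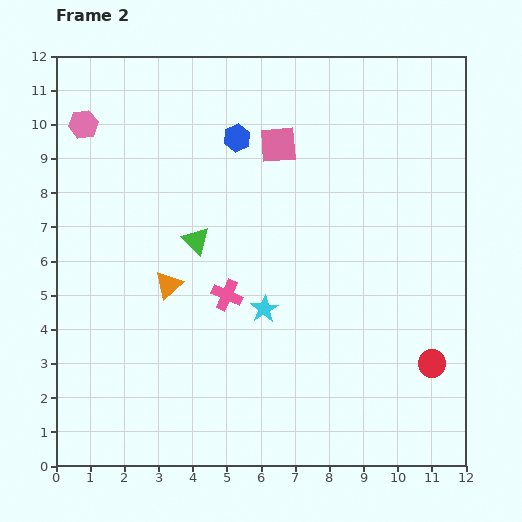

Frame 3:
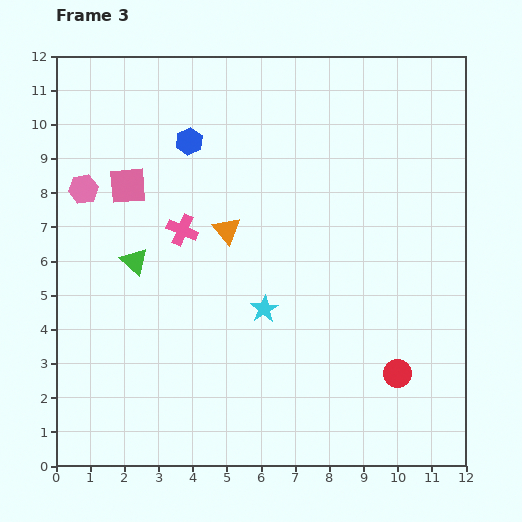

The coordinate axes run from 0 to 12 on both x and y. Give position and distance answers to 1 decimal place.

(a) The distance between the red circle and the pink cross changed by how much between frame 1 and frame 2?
+2.7

Distance in frame 1: 3.6. Distance in frame 2: 6.3.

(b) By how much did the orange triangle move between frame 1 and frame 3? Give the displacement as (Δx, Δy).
(3.3, 3.3)

The orange triangle was at (1.7, 3.6) in frame 1 and (5.0, 6.9) in frame 3.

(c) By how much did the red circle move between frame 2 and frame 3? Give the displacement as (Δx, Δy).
(-1.0, -0.3)

The red circle was at (11.0, 3.0) in frame 2 and (10.0, 2.7) in frame 3.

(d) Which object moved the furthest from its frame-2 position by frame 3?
the pink square

(moved 4.6; next 2.3)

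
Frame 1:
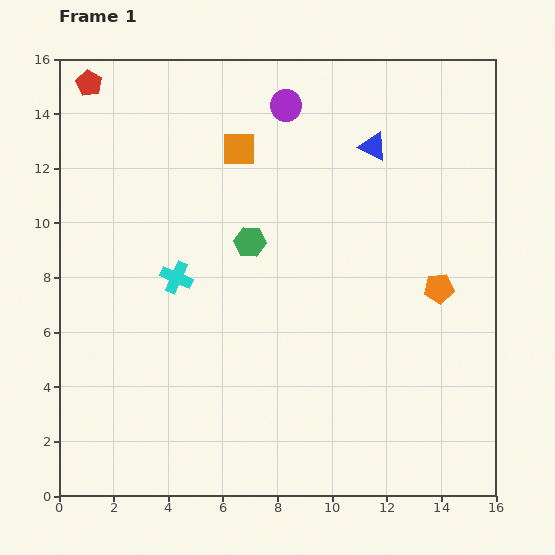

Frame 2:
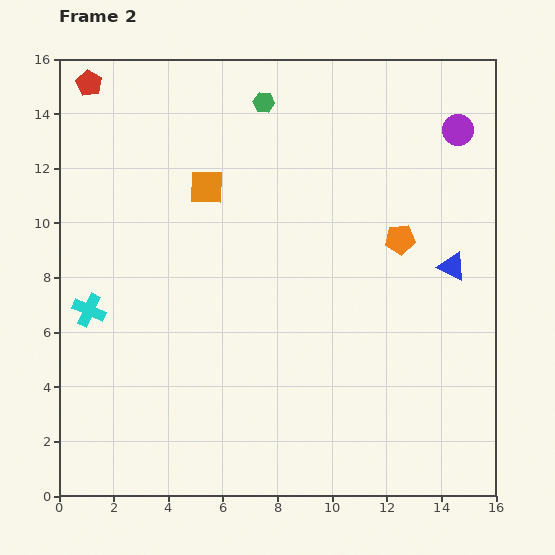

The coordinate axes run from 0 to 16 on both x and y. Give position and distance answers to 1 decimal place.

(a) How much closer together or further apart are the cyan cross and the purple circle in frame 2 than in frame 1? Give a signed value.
+7.5

Distance in frame 1: 7.5. Distance in frame 2: 15.0.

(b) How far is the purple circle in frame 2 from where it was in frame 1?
6.4

The purple circle moved from (8.3, 14.3) to (14.6, 13.4), a distance of √(6.3² + 0.9²) ≈ 6.4.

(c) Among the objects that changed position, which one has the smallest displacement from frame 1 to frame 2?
the orange square

(moved 1.8)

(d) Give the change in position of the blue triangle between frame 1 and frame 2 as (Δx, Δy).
(2.9, -4.4)

The blue triangle was at (11.5, 12.8) in frame 1 and (14.4, 8.4) in frame 2.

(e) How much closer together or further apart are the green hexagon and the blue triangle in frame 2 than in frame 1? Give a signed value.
+3.4

Distance in frame 1: 5.7. Distance in frame 2: 9.1.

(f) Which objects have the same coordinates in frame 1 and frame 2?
the red pentagon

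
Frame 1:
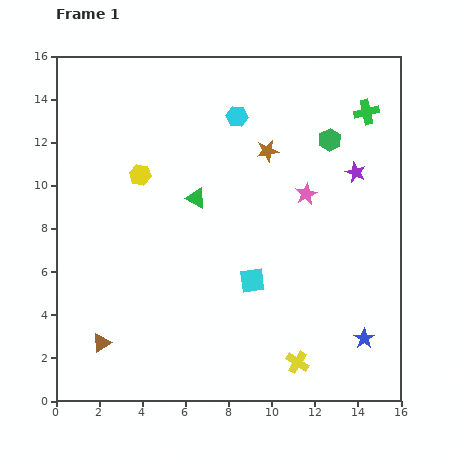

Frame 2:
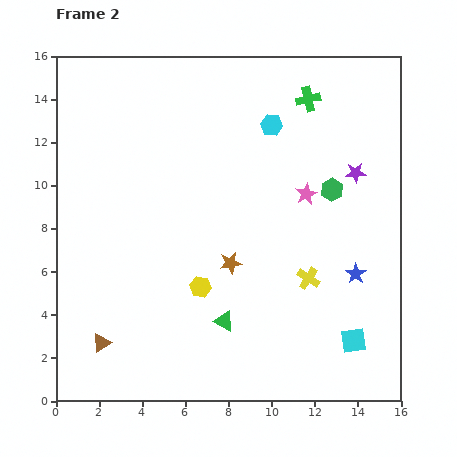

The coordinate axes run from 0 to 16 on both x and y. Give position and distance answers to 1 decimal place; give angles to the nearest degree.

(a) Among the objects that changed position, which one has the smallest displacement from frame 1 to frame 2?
the cyan hexagon

(moved 1.6)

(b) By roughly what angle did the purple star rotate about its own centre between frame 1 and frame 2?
27° counter-clockwise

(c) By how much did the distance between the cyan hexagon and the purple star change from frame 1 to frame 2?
-1.6

Distance in frame 1: 6.1. Distance in frame 2: 4.5.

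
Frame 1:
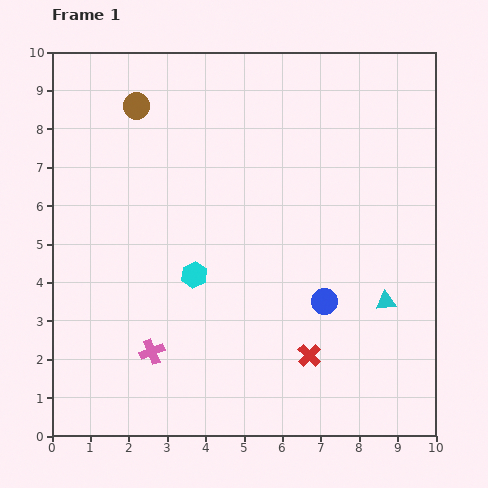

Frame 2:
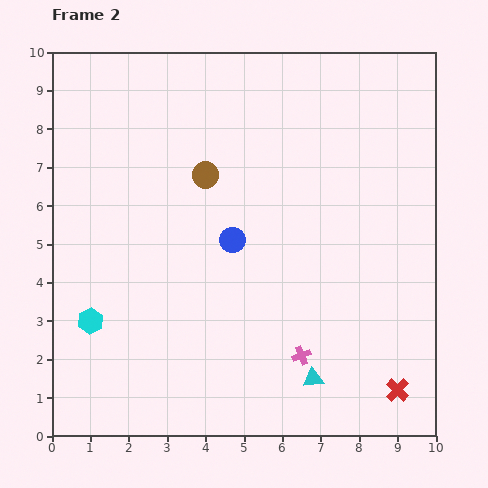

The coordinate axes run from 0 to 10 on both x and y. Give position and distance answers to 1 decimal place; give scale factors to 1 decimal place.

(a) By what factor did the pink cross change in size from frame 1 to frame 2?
0.7×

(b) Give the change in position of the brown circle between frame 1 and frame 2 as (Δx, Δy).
(1.8, -1.8)

The brown circle was at (2.2, 8.6) in frame 1 and (4.0, 6.8) in frame 2.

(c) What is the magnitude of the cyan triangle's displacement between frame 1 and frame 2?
2.8

The cyan triangle moved from (8.7, 3.5) to (6.8, 1.5), a distance of √(1.9² + 2.0²) ≈ 2.8.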